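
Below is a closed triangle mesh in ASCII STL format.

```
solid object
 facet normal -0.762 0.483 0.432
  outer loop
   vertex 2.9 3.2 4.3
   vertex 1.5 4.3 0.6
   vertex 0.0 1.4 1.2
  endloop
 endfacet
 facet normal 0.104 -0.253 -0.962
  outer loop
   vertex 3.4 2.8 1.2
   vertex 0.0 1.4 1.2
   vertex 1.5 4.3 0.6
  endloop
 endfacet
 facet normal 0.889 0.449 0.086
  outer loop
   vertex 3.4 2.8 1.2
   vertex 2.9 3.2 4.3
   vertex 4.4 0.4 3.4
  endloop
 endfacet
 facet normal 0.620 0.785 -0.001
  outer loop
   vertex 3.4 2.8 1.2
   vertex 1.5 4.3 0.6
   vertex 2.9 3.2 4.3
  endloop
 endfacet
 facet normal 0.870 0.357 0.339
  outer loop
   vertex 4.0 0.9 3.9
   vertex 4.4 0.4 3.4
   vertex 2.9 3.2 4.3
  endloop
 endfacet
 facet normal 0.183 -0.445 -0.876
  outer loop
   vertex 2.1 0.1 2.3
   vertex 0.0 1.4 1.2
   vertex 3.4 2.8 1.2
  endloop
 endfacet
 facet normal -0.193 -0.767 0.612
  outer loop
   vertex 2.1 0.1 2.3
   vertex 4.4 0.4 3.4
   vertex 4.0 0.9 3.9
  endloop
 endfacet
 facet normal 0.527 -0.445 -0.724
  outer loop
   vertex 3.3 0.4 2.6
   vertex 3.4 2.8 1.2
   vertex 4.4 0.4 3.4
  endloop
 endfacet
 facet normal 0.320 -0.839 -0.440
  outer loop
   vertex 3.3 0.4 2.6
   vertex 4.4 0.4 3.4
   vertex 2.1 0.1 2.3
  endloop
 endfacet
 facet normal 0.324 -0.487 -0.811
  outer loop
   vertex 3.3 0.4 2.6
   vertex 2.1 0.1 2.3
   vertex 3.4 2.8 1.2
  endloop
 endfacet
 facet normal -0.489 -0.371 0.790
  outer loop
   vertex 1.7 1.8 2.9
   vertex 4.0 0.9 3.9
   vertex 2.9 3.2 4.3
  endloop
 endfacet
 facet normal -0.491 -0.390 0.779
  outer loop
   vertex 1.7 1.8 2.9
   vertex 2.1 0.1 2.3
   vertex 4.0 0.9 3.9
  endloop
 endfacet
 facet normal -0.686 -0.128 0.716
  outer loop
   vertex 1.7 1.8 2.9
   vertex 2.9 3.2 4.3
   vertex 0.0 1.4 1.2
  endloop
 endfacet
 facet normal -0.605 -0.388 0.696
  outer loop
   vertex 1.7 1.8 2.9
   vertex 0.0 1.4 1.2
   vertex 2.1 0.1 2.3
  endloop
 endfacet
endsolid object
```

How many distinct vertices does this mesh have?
9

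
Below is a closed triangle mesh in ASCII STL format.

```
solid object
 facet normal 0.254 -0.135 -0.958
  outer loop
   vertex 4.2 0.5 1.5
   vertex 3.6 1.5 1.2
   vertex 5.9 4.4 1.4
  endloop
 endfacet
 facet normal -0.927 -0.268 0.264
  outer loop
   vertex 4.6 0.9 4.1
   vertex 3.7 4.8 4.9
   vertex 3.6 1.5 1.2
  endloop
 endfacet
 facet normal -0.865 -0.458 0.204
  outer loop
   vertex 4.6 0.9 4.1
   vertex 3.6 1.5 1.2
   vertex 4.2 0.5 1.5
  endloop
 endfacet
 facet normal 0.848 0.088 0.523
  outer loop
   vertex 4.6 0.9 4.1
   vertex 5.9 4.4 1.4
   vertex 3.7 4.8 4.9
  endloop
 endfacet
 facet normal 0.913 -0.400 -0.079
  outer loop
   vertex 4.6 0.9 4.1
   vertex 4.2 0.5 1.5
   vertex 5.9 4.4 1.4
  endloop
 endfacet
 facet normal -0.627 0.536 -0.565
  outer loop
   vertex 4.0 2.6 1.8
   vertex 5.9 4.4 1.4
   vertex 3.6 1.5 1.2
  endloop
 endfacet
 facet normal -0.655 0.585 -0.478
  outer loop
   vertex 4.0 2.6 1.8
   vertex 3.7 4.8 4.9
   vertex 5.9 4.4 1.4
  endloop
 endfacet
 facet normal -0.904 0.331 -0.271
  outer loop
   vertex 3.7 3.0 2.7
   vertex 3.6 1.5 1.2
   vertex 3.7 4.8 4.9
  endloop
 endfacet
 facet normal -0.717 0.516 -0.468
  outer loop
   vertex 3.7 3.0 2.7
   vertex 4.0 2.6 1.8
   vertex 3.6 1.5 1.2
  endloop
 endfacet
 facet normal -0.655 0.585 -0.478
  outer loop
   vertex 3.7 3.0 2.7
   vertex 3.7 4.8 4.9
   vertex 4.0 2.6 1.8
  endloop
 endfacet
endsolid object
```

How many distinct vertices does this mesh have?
7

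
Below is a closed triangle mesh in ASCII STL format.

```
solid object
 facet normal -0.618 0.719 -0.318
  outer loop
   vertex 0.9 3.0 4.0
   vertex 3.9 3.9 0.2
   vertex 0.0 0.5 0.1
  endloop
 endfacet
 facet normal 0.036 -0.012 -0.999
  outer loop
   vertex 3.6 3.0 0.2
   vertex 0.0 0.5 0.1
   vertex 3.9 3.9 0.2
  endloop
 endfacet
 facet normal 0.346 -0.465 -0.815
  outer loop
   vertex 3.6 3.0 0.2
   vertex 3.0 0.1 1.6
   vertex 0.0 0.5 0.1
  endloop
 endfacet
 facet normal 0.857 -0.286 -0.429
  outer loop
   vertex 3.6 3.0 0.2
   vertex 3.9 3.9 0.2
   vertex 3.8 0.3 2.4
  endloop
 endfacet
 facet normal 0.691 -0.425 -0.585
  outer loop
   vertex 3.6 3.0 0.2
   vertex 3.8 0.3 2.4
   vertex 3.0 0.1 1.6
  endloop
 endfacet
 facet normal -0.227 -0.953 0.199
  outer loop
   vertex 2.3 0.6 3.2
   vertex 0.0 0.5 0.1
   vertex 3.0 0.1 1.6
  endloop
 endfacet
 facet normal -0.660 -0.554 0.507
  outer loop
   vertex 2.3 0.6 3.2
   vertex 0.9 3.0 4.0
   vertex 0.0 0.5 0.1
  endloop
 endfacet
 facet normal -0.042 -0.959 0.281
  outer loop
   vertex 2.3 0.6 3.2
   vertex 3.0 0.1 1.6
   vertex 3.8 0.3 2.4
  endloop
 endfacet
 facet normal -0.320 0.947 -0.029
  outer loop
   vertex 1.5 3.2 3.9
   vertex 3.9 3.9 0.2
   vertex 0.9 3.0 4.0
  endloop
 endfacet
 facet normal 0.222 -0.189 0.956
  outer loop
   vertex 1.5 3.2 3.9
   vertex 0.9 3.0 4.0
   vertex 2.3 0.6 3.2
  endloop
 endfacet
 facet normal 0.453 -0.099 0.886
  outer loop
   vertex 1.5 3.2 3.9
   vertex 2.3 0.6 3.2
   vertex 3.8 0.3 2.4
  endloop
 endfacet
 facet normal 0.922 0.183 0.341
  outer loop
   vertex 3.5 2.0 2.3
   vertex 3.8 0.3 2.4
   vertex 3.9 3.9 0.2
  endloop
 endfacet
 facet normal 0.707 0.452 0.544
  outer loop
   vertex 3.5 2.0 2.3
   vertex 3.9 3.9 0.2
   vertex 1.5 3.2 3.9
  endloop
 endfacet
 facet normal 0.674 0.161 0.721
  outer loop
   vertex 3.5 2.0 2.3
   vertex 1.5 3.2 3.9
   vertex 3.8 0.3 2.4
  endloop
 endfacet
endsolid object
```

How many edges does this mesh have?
21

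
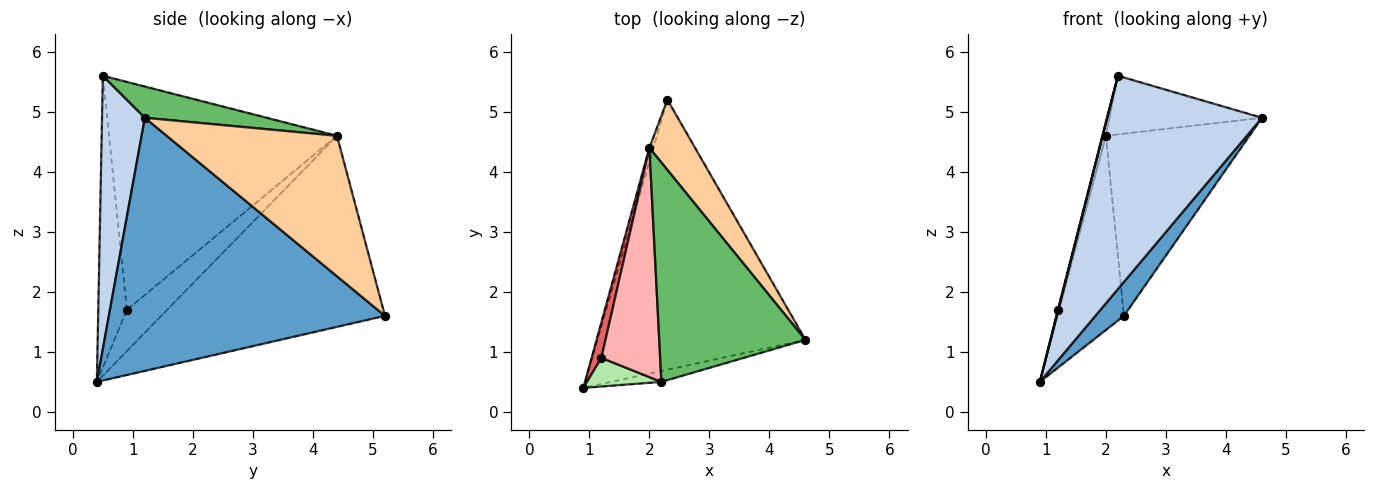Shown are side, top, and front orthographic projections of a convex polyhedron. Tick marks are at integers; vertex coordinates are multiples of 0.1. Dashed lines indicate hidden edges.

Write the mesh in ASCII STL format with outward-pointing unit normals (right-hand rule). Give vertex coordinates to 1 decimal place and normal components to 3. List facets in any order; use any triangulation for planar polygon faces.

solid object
 facet normal 0.770 -0.080 -0.633
  outer loop
   vertex 2.3 5.2 1.6
   vertex 4.6 1.2 4.9
   vertex 0.9 0.4 0.5
  endloop
 endfacet
 facet normal 0.266 -0.963 -0.049
  outer loop
   vertex 2.2 0.5 5.6
   vertex 0.9 0.4 0.5
   vertex 4.6 1.2 4.9
  endloop
 endfacet
 facet normal -0.959 0.284 -0.020
  outer loop
   vertex 2.0 4.4 4.6
   vertex 2.3 5.2 1.6
   vertex 0.9 0.4 0.5
  endloop
 endfacet
 facet normal 0.742 0.626 0.241
  outer loop
   vertex 2.0 4.4 4.6
   vertex 4.6 1.2 4.9
   vertex 2.3 5.2 1.6
  endloop
 endfacet
 facet normal 0.202 0.253 0.946
  outer loop
   vertex 2.0 4.4 4.6
   vertex 2.2 0.5 5.6
   vertex 4.6 1.2 4.9
  endloop
 endfacet
 facet normal -0.969 -0.012 0.247
  outer loop
   vertex 1.2 0.9 1.7
   vertex 0.9 0.4 0.5
   vertex 2.2 0.5 5.6
  endloop
 endfacet
 facet normal -0.973 0.032 0.230
  outer loop
   vertex 1.2 0.9 1.7
   vertex 2.0 4.4 4.6
   vertex 0.9 0.4 0.5
  endloop
 endfacet
 facet normal -0.968 0.014 0.250
  outer loop
   vertex 1.2 0.9 1.7
   vertex 2.2 0.5 5.6
   vertex 2.0 4.4 4.6
  endloop
 endfacet
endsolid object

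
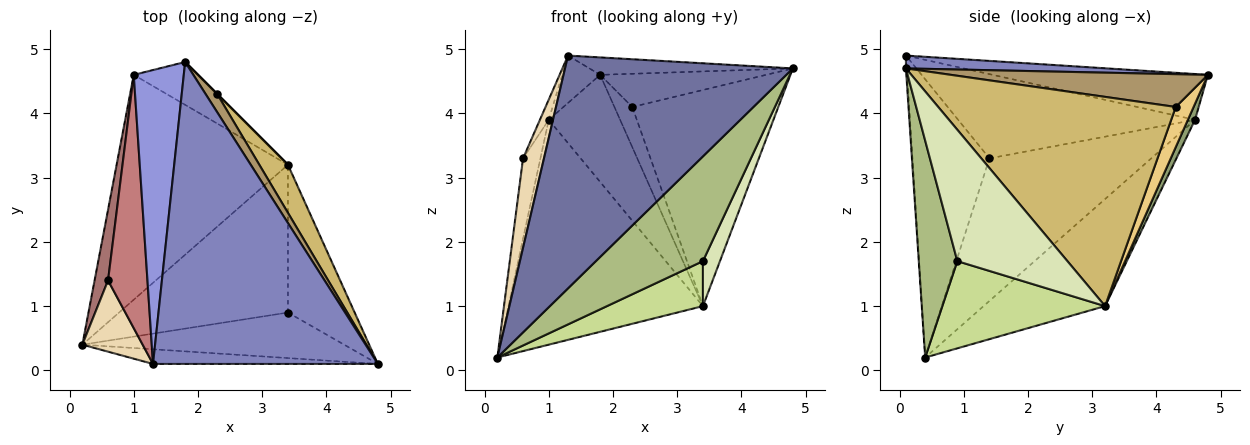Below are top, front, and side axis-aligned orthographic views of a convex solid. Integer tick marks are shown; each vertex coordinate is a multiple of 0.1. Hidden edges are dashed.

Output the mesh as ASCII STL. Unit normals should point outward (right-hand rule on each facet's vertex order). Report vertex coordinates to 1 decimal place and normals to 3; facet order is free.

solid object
 facet normal -0.004 -0.998 -0.063
  outer loop
   vertex 1.3 0.1 4.9
   vertex 0.2 0.4 0.2
   vertex 4.8 0.1 4.7
  endloop
 endfacet
 facet normal 0.057 0.058 0.997
  outer loop
   vertex 1.3 0.1 4.9
   vertex 4.8 0.1 4.7
   vertex 1.8 4.8 4.6
  endloop
 endfacet
 facet normal -0.670 0.118 0.732
  outer loop
   vertex 1.0 4.6 3.9
   vertex 1.3 0.1 4.9
   vertex 1.8 4.8 4.6
  endloop
 endfacet
 facet normal -0.404 0.647 -0.647
  outer loop
   vertex 1.0 4.6 3.9
   vertex 3.4 3.2 1.0
   vertex 0.2 0.4 0.2
  endloop
 endfacet
 facet normal 0.092 0.925 -0.370
  outer loop
   vertex 1.0 4.6 3.9
   vertex 1.8 4.8 4.6
   vertex 3.4 3.2 1.0
  endloop
 endfacet
 facet normal 0.314 -0.871 -0.379
  outer loop
   vertex 3.4 0.9 1.7
   vertex 4.8 0.1 4.7
   vertex 0.2 0.4 0.2
  endloop
 endfacet
 facet normal 0.443 -0.261 -0.858
  outer loop
   vertex 3.4 0.9 1.7
   vertex 0.2 0.4 0.2
   vertex 3.4 3.2 1.0
  endloop
 endfacet
 facet normal 0.883 -0.137 -0.449
  outer loop
   vertex 3.4 0.9 1.7
   vertex 3.4 3.2 1.0
   vertex 4.8 0.1 4.7
  endloop
 endfacet
 facet normal 0.805 0.520 0.285
  outer loop
   vertex 2.3 4.3 4.1
   vertex 1.8 4.8 4.6
   vertex 4.8 0.1 4.7
  endloop
 endfacet
 facet normal 0.846 0.520 0.116
  outer loop
   vertex 2.3 4.3 4.1
   vertex 4.8 0.1 4.7
   vertex 3.4 3.2 1.0
  endloop
 endfacet
 facet normal 0.707 0.707 0.000
  outer loop
   vertex 2.3 4.3 4.1
   vertex 3.4 3.2 1.0
   vertex 1.8 4.8 4.6
  endloop
 endfacet
 facet normal -0.945 -0.257 0.205
  outer loop
   vertex 0.6 1.4 3.3
   vertex 0.2 0.4 0.2
   vertex 1.3 0.1 4.9
  endloop
 endfacet
 facet normal -0.990 0.106 0.093
  outer loop
   vertex 0.6 1.4 3.3
   vertex 1.0 4.6 3.9
   vertex 0.2 0.4 0.2
  endloop
 endfacet
 facet normal -0.905 0.034 0.423
  outer loop
   vertex 0.6 1.4 3.3
   vertex 1.3 0.1 4.9
   vertex 1.0 4.6 3.9
  endloop
 endfacet
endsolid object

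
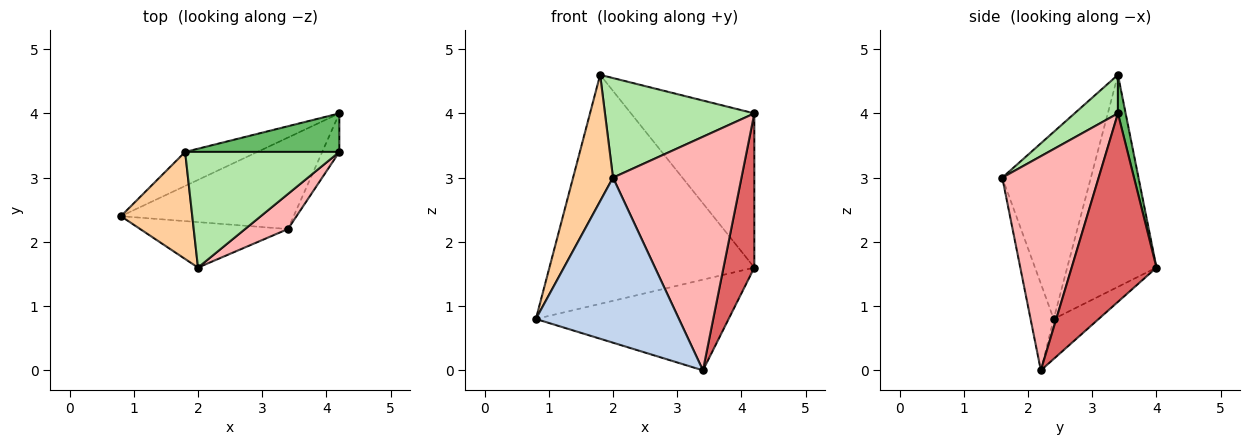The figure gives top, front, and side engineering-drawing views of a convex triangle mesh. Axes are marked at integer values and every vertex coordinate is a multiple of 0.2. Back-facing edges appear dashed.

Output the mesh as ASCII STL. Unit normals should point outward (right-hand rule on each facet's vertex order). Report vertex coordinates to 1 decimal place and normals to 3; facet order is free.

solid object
 facet normal -0.162 0.695 -0.701
  outer loop
   vertex 3.4 2.2 0.0
   vertex 0.8 2.4 0.8
   vertex 4.2 4.0 1.6
  endloop
 endfacet
 facet normal -0.154 -0.953 -0.262
  outer loop
   vertex 2.0 1.6 3.0
   vertex 0.8 2.4 0.8
   vertex 3.4 2.2 0.0
  endloop
 endfacet
 facet normal -0.396 0.908 -0.135
  outer loop
   vertex 1.8 3.4 4.6
   vertex 4.2 4.0 1.6
   vertex 0.8 2.4 0.8
  endloop
 endfacet
 facet normal -0.861 -0.388 0.329
  outer loop
   vertex 1.8 3.4 4.6
   vertex 0.8 2.4 0.8
   vertex 2.0 1.6 3.0
  endloop
 endfacet
 facet normal 0.061 0.968 0.242
  outer loop
   vertex 4.2 3.4 4.0
   vertex 4.2 4.0 1.6
   vertex 1.8 3.4 4.6
  endloop
 endfacet
 facet normal 0.186 -0.641 0.745
  outer loop
   vertex 4.2 3.4 4.0
   vertex 1.8 3.4 4.6
   vertex 2.0 1.6 3.0
  endloop
 endfacet
 facet normal 0.936 -0.341 -0.085
  outer loop
   vertex 4.2 3.4 4.0
   vertex 3.4 2.2 0.0
   vertex 4.2 4.0 1.6
  endloop
 endfacet
 facet normal 0.596 -0.794 0.119
  outer loop
   vertex 4.2 3.4 4.0
   vertex 2.0 1.6 3.0
   vertex 3.4 2.2 0.0
  endloop
 endfacet
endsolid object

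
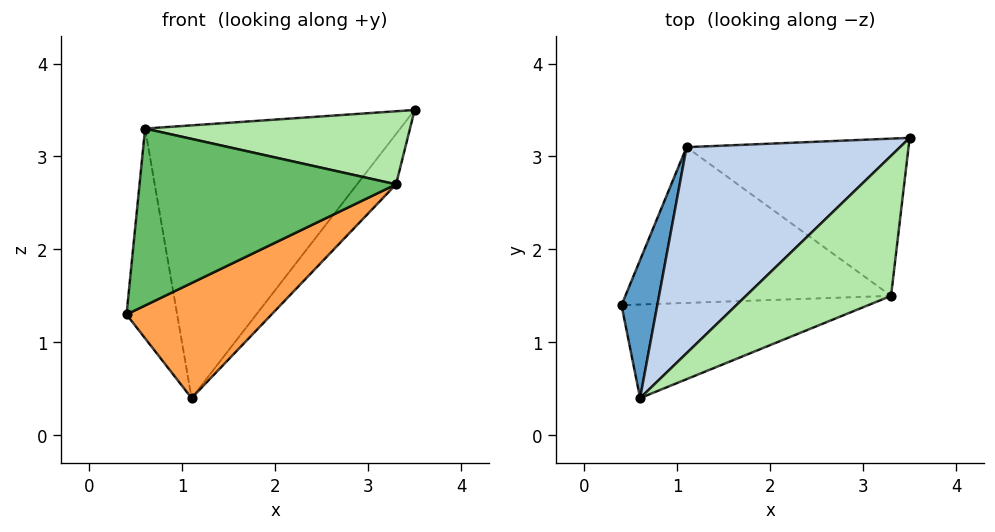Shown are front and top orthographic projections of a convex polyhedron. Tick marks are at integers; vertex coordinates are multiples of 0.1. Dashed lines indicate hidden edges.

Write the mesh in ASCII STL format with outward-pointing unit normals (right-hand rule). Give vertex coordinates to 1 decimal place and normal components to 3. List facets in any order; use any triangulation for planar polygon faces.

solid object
 facet normal -0.797 0.504 0.332
  outer loop
   vertex 0.6 0.4 3.3
   vertex 1.1 3.1 0.4
   vertex 0.4 1.4 1.3
  endloop
 endfacet
 facet normal -0.630 0.619 0.468
  outer loop
   vertex 0.6 0.4 3.3
   vertex 3.5 3.2 3.5
   vertex 1.1 3.1 0.4
  endloop
 endfacet
 facet normal 0.378 -0.550 -0.745
  outer loop
   vertex 3.3 1.5 2.7
   vertex 0.4 1.4 1.3
   vertex 1.1 3.1 0.4
  endloop
 endfacet
 facet normal 0.773 0.194 -0.604
  outer loop
   vertex 3.3 1.5 2.7
   vertex 1.1 3.1 0.4
   vertex 3.5 3.2 3.5
  endloop
 endfacet
 facet normal 0.248 -0.856 -0.453
  outer loop
   vertex 3.3 1.5 2.7
   vertex 0.6 0.4 3.3
   vertex 0.4 1.4 1.3
  endloop
 endfacet
 facet normal 0.360 -0.432 0.827
  outer loop
   vertex 3.3 1.5 2.7
   vertex 3.5 3.2 3.5
   vertex 0.6 0.4 3.3
  endloop
 endfacet
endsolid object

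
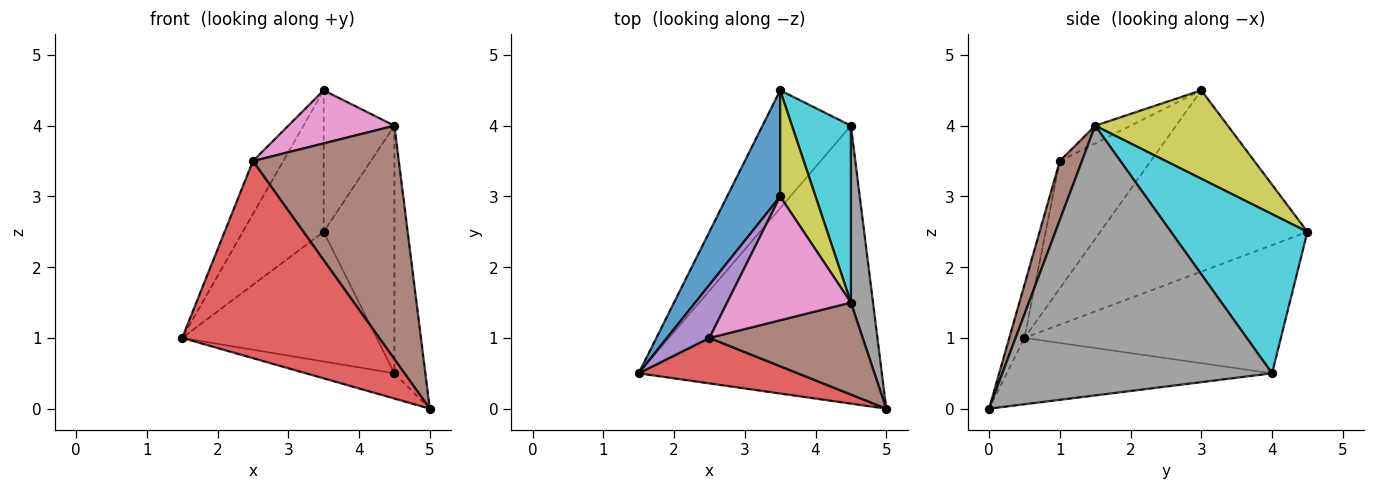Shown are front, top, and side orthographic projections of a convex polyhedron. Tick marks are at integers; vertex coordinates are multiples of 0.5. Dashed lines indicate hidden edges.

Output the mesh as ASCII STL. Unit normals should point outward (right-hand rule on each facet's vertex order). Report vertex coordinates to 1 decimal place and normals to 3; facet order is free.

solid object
 facet normal -0.899 0.351 0.263
  outer loop
   vertex 3.5 3.0 4.5
   vertex 3.5 4.5 2.5
   vertex 1.5 0.5 1.0
  endloop
 endfacet
 facet normal -0.262 0.087 -0.961
  outer loop
   vertex 4.5 4.0 0.5
   vertex 5.0 0.0 0.0
   vertex 1.5 0.5 1.0
  endloop
 endfacet
 facet normal -0.698 0.530 -0.482
  outer loop
   vertex 4.5 4.0 0.5
   vertex 1.5 0.5 1.0
   vertex 3.5 4.5 2.5
  endloop
 endfacet
 facet normal -0.075 -0.972 0.224
  outer loop
   vertex 2.5 1.0 3.5
   vertex 1.5 0.5 1.0
   vertex 5.0 0.0 0.0
  endloop
 endfacet
 facet normal -0.905 0.302 0.302
  outer loop
   vertex 2.5 1.0 3.5
   vertex 3.5 3.0 4.5
   vertex 1.5 0.5 1.0
  endloop
 endfacet
 facet normal 0.140 -0.921 0.363
  outer loop
   vertex 4.5 1.5 4.0
   vertex 2.5 1.0 3.5
   vertex 5.0 0.0 0.0
  endloop
 endfacet
 facet normal -0.130 -0.391 0.911
  outer loop
   vertex 4.5 1.5 4.0
   vertex 3.5 3.0 4.5
   vertex 2.5 1.0 3.5
  endloop
 endfacet
 facet normal 0.990 0.114 0.081
  outer loop
   vertex 4.5 1.5 4.0
   vertex 5.0 0.0 0.0
   vertex 4.5 4.0 0.5
  endloop
 endfacet
 facet normal 0.832 0.444 0.333
  outer loop
   vertex 4.5 1.5 4.0
   vertex 3.5 4.5 2.5
   vertex 3.5 3.0 4.5
  endloop
 endfacet
 facet normal 0.843 0.437 0.312
  outer loop
   vertex 4.5 1.5 4.0
   vertex 4.5 4.0 0.5
   vertex 3.5 4.5 2.5
  endloop
 endfacet
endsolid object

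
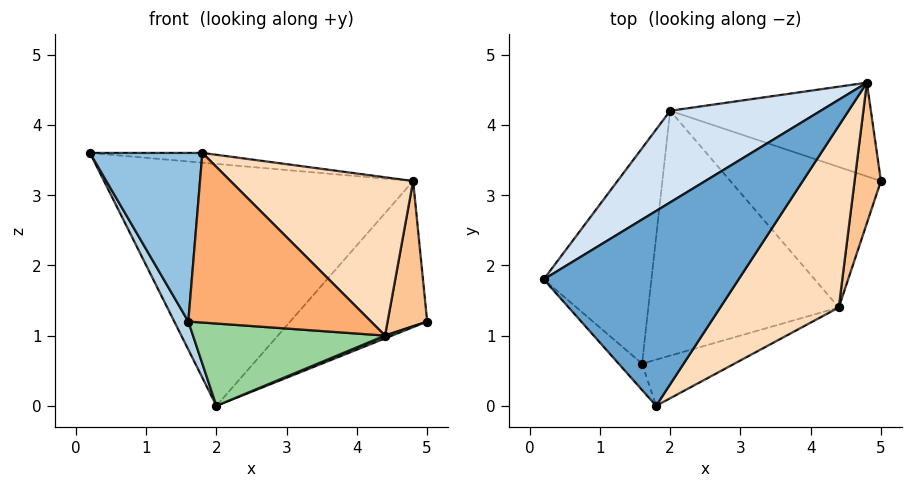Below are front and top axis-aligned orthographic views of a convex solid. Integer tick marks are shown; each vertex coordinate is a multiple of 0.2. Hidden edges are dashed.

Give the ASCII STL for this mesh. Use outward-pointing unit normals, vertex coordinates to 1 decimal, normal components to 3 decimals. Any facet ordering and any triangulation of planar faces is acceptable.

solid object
 facet normal 0.056 0.050 0.997
  outer loop
   vertex 4.8 4.6 3.2
   vertex 0.2 1.8 3.6
   vertex 1.8 0.0 3.6
  endloop
 endfacet
 facet normal -0.743 -0.661 -0.103
  outer loop
   vertex 1.6 0.6 1.2
   vertex 1.8 0.0 3.6
   vertex 0.2 1.8 3.6
  endloop
 endfacet
 facet normal -0.875 -0.063 -0.479
  outer loop
   vertex 2.0 4.2 0.0
   vertex 1.6 0.6 1.2
   vertex 0.2 1.8 3.6
  endloop
 endfacet
 facet normal -0.474 0.823 0.312
  outer loop
   vertex 2.0 4.2 0.0
   vertex 0.2 1.8 3.6
   vertex 4.8 4.6 3.2
  endloop
 endfacet
 facet normal 0.445 0.754 -0.483
  outer loop
   vertex 2.0 4.2 0.0
   vertex 4.8 4.6 3.2
   vertex 5.0 3.2 1.2
  endloop
 endfacet
 facet normal 0.249 -0.935 -0.254
  outer loop
   vertex 4.4 1.4 1.0
   vertex 1.8 0.0 3.6
   vertex 1.6 0.6 1.2
  endloop
 endfacet
 facet normal 0.887 -0.331 0.321
  outer loop
   vertex 4.4 1.4 1.0
   vertex 5.0 3.2 1.2
   vertex 4.8 4.6 3.2
  endloop
 endfacet
 facet normal 0.742 -0.440 0.505
  outer loop
   vertex 4.4 1.4 1.0
   vertex 4.8 4.6 3.2
   vertex 1.8 0.0 3.6
  endloop
 endfacet
 facet normal 0.366 -0.019 -0.930
  outer loop
   vertex 4.4 1.4 1.0
   vertex 2.0 4.2 0.0
   vertex 5.0 3.2 1.2
  endloop
 endfacet
 facet normal 0.023 -0.318 -0.948
  outer loop
   vertex 4.4 1.4 1.0
   vertex 1.6 0.6 1.2
   vertex 2.0 4.2 0.0
  endloop
 endfacet
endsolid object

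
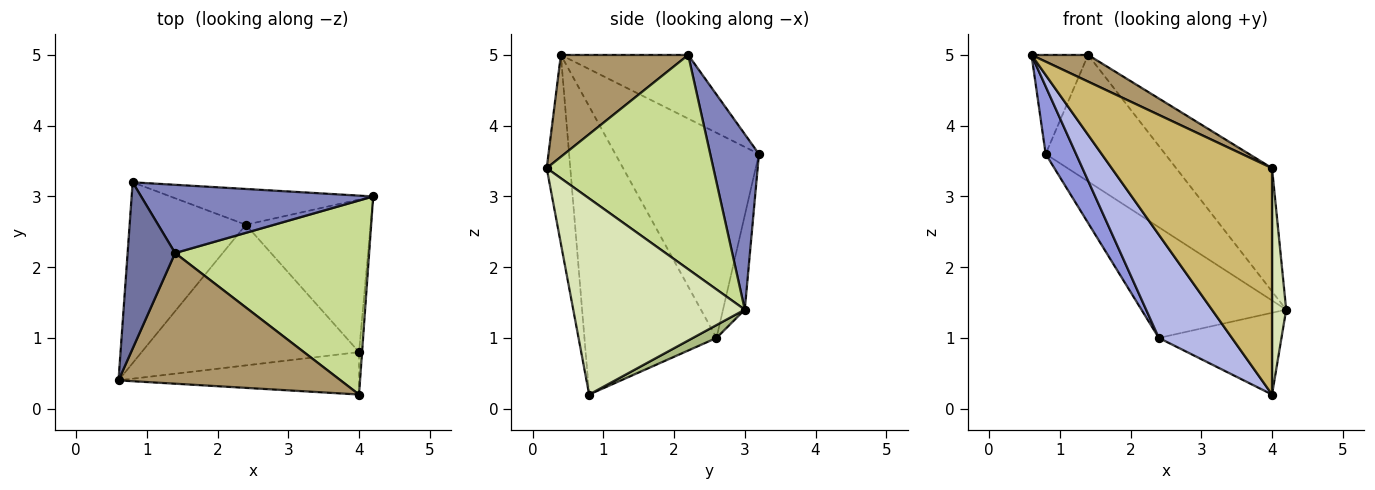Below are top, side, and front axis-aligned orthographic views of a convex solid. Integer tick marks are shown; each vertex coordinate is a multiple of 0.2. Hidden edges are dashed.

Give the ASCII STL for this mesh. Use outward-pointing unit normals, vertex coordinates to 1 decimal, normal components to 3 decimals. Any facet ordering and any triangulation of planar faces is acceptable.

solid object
 facet normal -0.755 0.336 0.563
  outer loop
   vertex 1.4 2.2 5.0
   vertex 0.8 3.2 3.6
   vertex 0.6 0.4 5.0
  endloop
 endfacet
 facet normal 0.338 0.828 0.447
  outer loop
   vertex 1.4 2.2 5.0
   vertex 4.2 3.0 1.4
   vertex 0.8 3.2 3.6
  endloop
 endfacet
 facet normal -0.856 -0.181 -0.485
  outer loop
   vertex 2.4 2.6 1.0
   vertex 0.6 0.4 5.0
   vertex 0.8 3.2 3.6
  endloop
 endfacet
 facet normal -0.730 -0.404 -0.551
  outer loop
   vertex 2.4 2.6 1.0
   vertex 4.0 0.8 0.2
   vertex 0.6 0.4 5.0
  endloop
 endfacet
 facet normal -0.142 0.942 -0.305
  outer loop
   vertex 2.4 2.6 1.0
   vertex 0.8 3.2 3.6
   vertex 4.2 3.0 1.4
  endloop
 endfacet
 facet normal 0.090 0.471 -0.878
  outer loop
   vertex 2.4 2.6 1.0
   vertex 4.2 3.0 1.4
   vertex 4.0 0.8 0.2
  endloop
 endfacet
 facet normal 0.682 0.392 0.617
  outer loop
   vertex 4.0 0.2 3.4
   vertex 4.2 3.0 1.4
   vertex 1.4 2.2 5.0
  endloop
 endfacet
 facet normal 0.996 -0.082 -0.015
  outer loop
   vertex 4.0 0.2 3.4
   vertex 4.0 0.8 0.2
   vertex 4.2 3.0 1.4
  endloop
 endfacet
 facet normal 0.410 -0.182 0.894
  outer loop
   vertex 4.0 0.2 3.4
   vertex 1.4 2.2 5.0
   vertex 0.6 0.4 5.0
  endloop
 endfacet
 facet normal -0.143 -0.973 -0.182
  outer loop
   vertex 4.0 0.2 3.4
   vertex 0.6 0.4 5.0
   vertex 4.0 0.8 0.2
  endloop
 endfacet
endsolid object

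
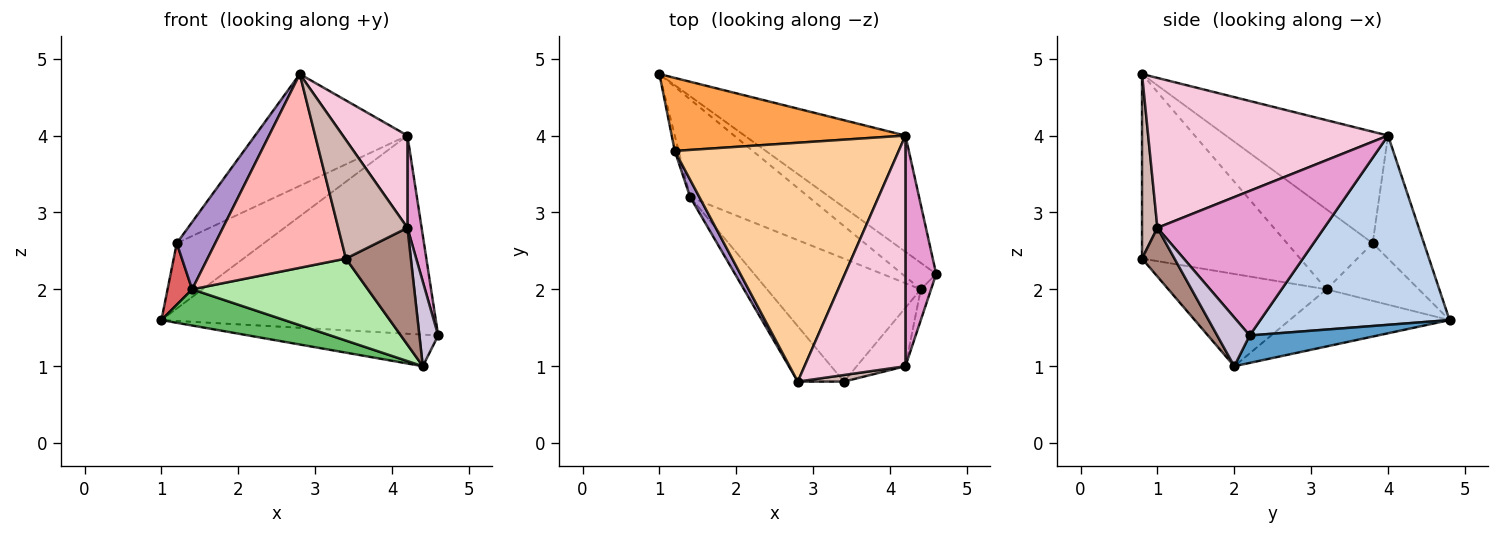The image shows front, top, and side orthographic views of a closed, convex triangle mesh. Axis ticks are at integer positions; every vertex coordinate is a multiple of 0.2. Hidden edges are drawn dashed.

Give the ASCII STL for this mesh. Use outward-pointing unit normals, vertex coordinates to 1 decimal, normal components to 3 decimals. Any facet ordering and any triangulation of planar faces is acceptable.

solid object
 facet normal 0.460 0.681 -0.570
  outer loop
   vertex 4.4 2.0 1.0
   vertex 1.0 4.8 1.6
   vertex 4.6 2.2 1.4
  endloop
 endfacet
 facet normal 0.511 0.741 -0.435
  outer loop
   vertex 4.2 4.0 4.0
   vertex 4.6 2.2 1.4
   vertex 1.0 4.8 1.6
  endloop
 endfacet
 facet normal -0.365 0.621 0.694
  outer loop
   vertex 1.2 3.8 2.6
   vertex 4.2 4.0 4.0
   vertex 1.0 4.8 1.6
  endloop
 endfacet
 facet normal -0.411 0.386 0.826
  outer loop
   vertex 1.2 3.8 2.6
   vertex 2.8 0.8 4.8
   vertex 4.2 4.0 4.0
  endloop
 endfacet
 facet normal -0.412 -0.317 -0.855
  outer loop
   vertex 1.4 3.2 2.0
   vertex 1.0 4.8 1.6
   vertex 4.4 2.0 1.0
  endloop
 endfacet
 facet normal -0.447 -0.496 -0.744
  outer loop
   vertex 1.4 3.2 2.0
   vertex 4.4 2.0 1.0
   vertex 3.4 0.8 2.4
  endloop
 endfacet
 facet normal -0.964 -0.257 -0.064
  outer loop
   vertex 1.4 3.2 2.0
   vertex 1.2 3.8 2.6
   vertex 1.0 4.8 1.6
  endloop
 endfacet
 facet normal -0.740 -0.647 -0.185
  outer loop
   vertex 1.4 3.2 2.0
   vertex 3.4 0.8 2.4
   vertex 2.8 0.8 4.8
  endloop
 endfacet
 facet normal -0.907 -0.407 0.105
  outer loop
   vertex 1.4 3.2 2.0
   vertex 2.8 0.8 4.8
   vertex 1.2 3.8 2.6
  endloop
 endfacet
 facet normal 0.851 -0.493 -0.179
  outer loop
   vertex 4.2 1.0 2.8
   vertex 4.4 2.0 1.0
   vertex 4.6 2.2 1.4
  endloop
 endfacet
 facet normal 0.408 -0.816 -0.408
  outer loop
   vertex 4.2 1.0 2.8
   vertex 3.4 0.8 2.4
   vertex 4.4 2.0 1.0
  endloop
 endfacet
 facet normal 0.217 -0.975 0.054
  outer loop
   vertex 4.2 1.0 2.8
   vertex 2.8 0.8 4.8
   vertex 3.4 0.8 2.4
  endloop
 endfacet
 facet normal 0.975 -0.083 0.207
  outer loop
   vertex 4.2 1.0 2.8
   vertex 4.6 2.2 1.4
   vertex 4.2 4.0 4.0
  endloop
 endfacet
 facet normal 0.810 -0.218 0.545
  outer loop
   vertex 4.2 1.0 2.8
   vertex 4.2 4.0 4.0
   vertex 2.8 0.8 4.8
  endloop
 endfacet
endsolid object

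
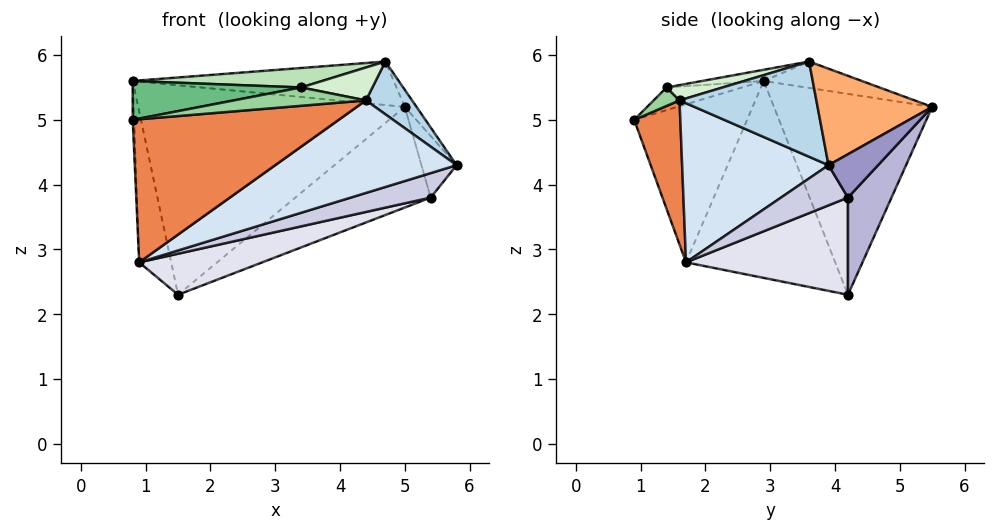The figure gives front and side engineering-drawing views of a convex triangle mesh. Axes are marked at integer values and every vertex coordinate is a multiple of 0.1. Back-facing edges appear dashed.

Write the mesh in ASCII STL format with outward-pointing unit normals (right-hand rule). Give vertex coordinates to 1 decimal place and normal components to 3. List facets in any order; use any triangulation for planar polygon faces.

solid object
 facet normal -0.999 0.012 -0.041
  outer loop
   vertex 0.9 1.7 2.8
   vertex 0.8 0.9 5.0
   vertex 0.8 2.9 5.6
  endloop
 endfacet
 facet normal -0.970 0.208 -0.124
  outer loop
   vertex 0.9 1.7 2.8
   vertex 0.8 2.9 5.6
   vertex 1.5 4.2 2.3
  endloop
 endfacet
 facet normal 0.816 -0.275 0.509
  outer loop
   vertex 4.4 1.6 5.3
   vertex 5.8 3.9 4.3
   vertex 4.7 3.6 5.9
  endloop
 endfacet
 facet normal 0.464 -0.575 -0.673
  outer loop
   vertex 4.4 1.6 5.3
   vertex 0.9 1.7 2.8
   vertex 5.8 3.9 4.3
  endloop
 endfacet
 facet normal 0.207 -0.923 -0.326
  outer loop
   vertex 4.4 1.6 5.3
   vertex 0.8 0.9 5.0
   vertex 0.9 1.7 2.8
  endloop
 endfacet
 facet normal 0.814 0.083 0.575
  outer loop
   vertex 5.0 5.5 5.2
   vertex 4.7 3.6 5.9
   vertex 5.8 3.9 4.3
  endloop
 endfacet
 facet normal -0.497 0.838 0.225
  outer loop
   vertex 5.0 5.5 5.2
   vertex 1.5 4.2 2.3
   vertex 0.8 2.9 5.6
  endloop
 endfacet
 facet normal -0.136 0.361 0.923
  outer loop
   vertex 5.0 5.5 5.2
   vertex 0.8 2.9 5.6
   vertex 4.7 3.6 5.9
  endloop
 endfacet
 facet normal -0.128 -0.285 0.950
  outer loop
   vertex 3.4 1.4 5.5
   vertex 0.8 2.9 5.6
   vertex 0.8 0.9 5.0
  endloop
 endfacet
 facet normal 0.192 -0.981 -0.019
  outer loop
   vertex 3.4 1.4 5.5
   vertex 0.8 0.9 5.0
   vertex 4.4 1.6 5.3
  endloop
 endfacet
 facet normal -0.049 -0.151 0.987
  outer loop
   vertex 3.4 1.4 5.5
   vertex 4.7 3.6 5.9
   vertex 0.8 2.9 5.6
  endloop
 endfacet
 facet normal 0.246 -0.312 0.918
  outer loop
   vertex 3.4 1.4 5.5
   vertex 4.4 1.6 5.3
   vertex 4.7 3.6 5.9
  endloop
 endfacet
 facet normal 0.780 0.554 -0.292
  outer loop
   vertex 5.4 4.2 3.8
   vertex 5.0 5.5 5.2
   vertex 5.8 3.9 4.3
  endloop
 endfacet
 facet normal 0.240 0.745 -0.623
  outer loop
   vertex 5.4 4.2 3.8
   vertex 1.5 4.2 2.3
   vertex 5.0 5.5 5.2
  endloop
 endfacet
 facet normal 0.460 -0.549 -0.698
  outer loop
   vertex 5.4 4.2 3.8
   vertex 5.8 3.9 4.3
   vertex 0.9 1.7 2.8
  endloop
 endfacet
 facet normal 0.346 -0.263 -0.900
  outer loop
   vertex 5.4 4.2 3.8
   vertex 0.9 1.7 2.8
   vertex 1.5 4.2 2.3
  endloop
 endfacet
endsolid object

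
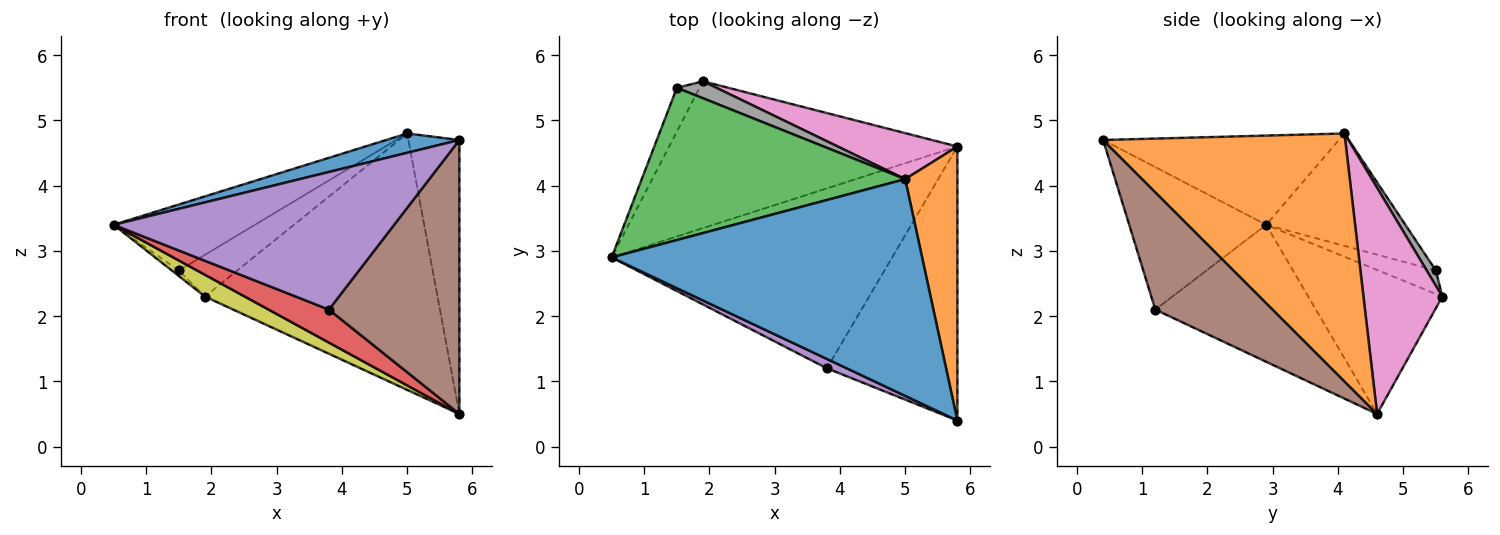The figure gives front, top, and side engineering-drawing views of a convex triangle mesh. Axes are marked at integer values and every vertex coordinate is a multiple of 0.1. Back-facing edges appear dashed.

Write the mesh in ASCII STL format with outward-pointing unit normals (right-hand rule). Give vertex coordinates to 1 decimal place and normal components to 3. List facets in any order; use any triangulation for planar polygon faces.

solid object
 facet normal -0.275 -0.085 0.958
  outer loop
   vertex 5.0 4.1 4.8
   vertex 0.5 2.9 3.4
   vertex 5.8 0.4 4.7
  endloop
 endfacet
 facet normal 0.958 0.202 0.202
  outer loop
   vertex 5.0 4.1 4.8
   vertex 5.8 0.4 4.7
   vertex 5.8 4.6 0.5
  endloop
 endfacet
 facet normal -0.365 0.370 0.854
  outer loop
   vertex 1.5 5.5 2.7
   vertex 0.5 2.9 3.4
   vertex 5.0 4.1 4.8
  endloop
 endfacet
 facet normal -0.433 -0.163 -0.887
  outer loop
   vertex 3.8 1.2 2.1
   vertex 0.5 2.9 3.4
   vertex 5.8 4.6 0.5
  endloop
 endfacet
 facet normal -0.438 -0.897 0.061
  outer loop
   vertex 3.8 1.2 2.1
   vertex 5.8 0.4 4.7
   vertex 0.5 2.9 3.4
  endloop
 endfacet
 facet normal 0.537 -0.597 -0.597
  outer loop
   vertex 3.8 1.2 2.1
   vertex 5.8 4.6 0.5
   vertex 5.8 0.4 4.7
  endloop
 endfacet
 facet normal 0.317 0.934 0.167
  outer loop
   vertex 1.9 5.6 2.3
   vertex 5.0 4.1 4.8
   vertex 5.8 4.6 0.5
  endloop
 endfacet
 facet normal 0.143 0.917 0.372
  outer loop
   vertex 1.9 5.6 2.3
   vertex 1.5 5.5 2.7
   vertex 5.0 4.1 4.8
  endloop
 endfacet
 facet normal -0.443 -0.132 -0.887
  outer loop
   vertex 1.9 5.6 2.3
   vertex 5.8 4.6 0.5
   vertex 0.5 2.9 3.4
  endloop
 endfacet
 facet normal -0.715 0.088 -0.693
  outer loop
   vertex 1.9 5.6 2.3
   vertex 0.5 2.9 3.4
   vertex 1.5 5.5 2.7
  endloop
 endfacet
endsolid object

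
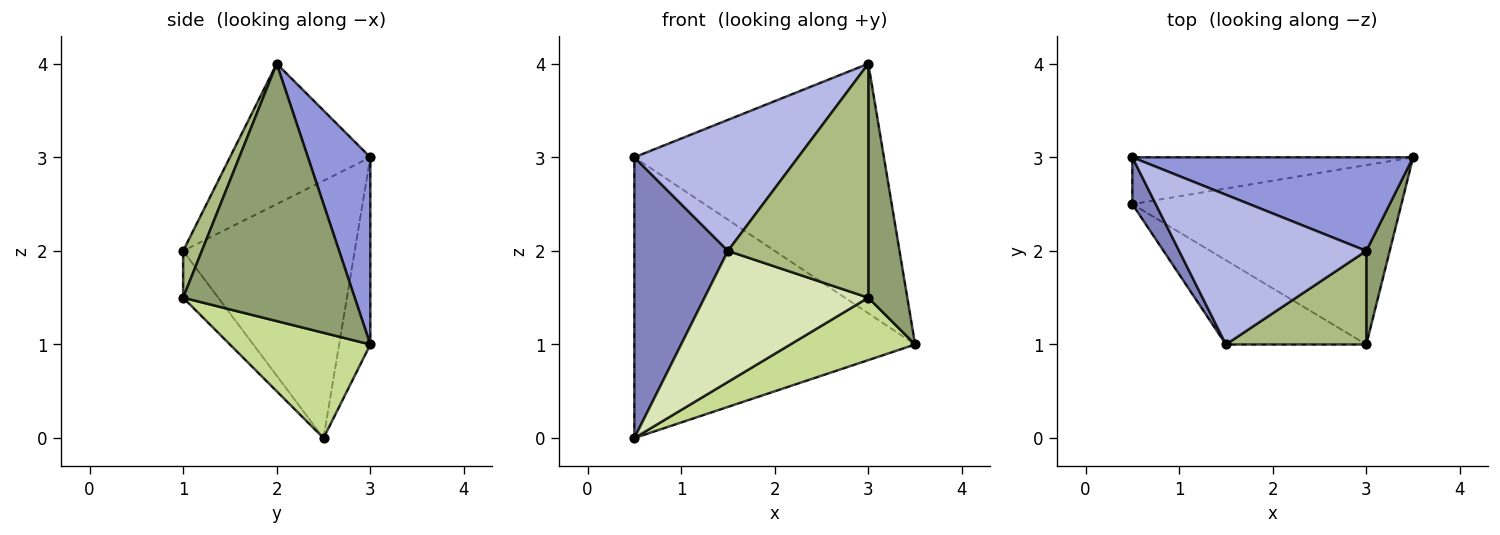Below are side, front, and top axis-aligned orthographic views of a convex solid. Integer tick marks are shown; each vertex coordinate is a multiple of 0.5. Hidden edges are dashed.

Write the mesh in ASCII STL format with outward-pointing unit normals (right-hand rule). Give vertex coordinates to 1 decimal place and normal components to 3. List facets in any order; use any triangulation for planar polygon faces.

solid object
 facet normal -0.109 0.981 -0.163
  outer loop
   vertex 0.5 2.5 0.0
   vertex 0.5 3.0 3.0
   vertex 3.5 3.0 1.0
  endloop
 endfacet
 facet normal -0.875 -0.477 0.080
  outer loop
   vertex 0.5 2.5 0.0
   vertex 1.5 1.0 2.0
   vertex 0.5 3.0 3.0
  endloop
 endfacet
 facet normal 0.228 0.912 0.342
  outer loop
   vertex 3.0 2.0 4.0
   vertex 3.5 3.0 1.0
   vertex 0.5 3.0 3.0
  endloop
 endfacet
 facet normal -0.492 -0.573 0.655
  outer loop
   vertex 3.0 2.0 4.0
   vertex 0.5 3.0 3.0
   vertex 1.5 1.0 2.0
  endloop
 endfacet
 facet normal 0.971 -0.221 0.088
  outer loop
   vertex 3.0 1.0 1.5
   vertex 3.5 3.0 1.0
   vertex 3.0 2.0 4.0
  endloop
 endfacet
 facet normal 0.123 -0.921 0.369
  outer loop
   vertex 3.0 1.0 1.5
   vertex 3.0 2.0 4.0
   vertex 1.5 1.0 2.0
  endloop
 endfacet
 facet normal 0.347 -0.308 -0.886
  outer loop
   vertex 3.0 1.0 1.5
   vertex 0.5 2.5 0.0
   vertex 3.5 3.0 1.0
  endloop
 endfacet
 facet normal -0.177 -0.828 -0.532
  outer loop
   vertex 3.0 1.0 1.5
   vertex 1.5 1.0 2.0
   vertex 0.5 2.5 0.0
  endloop
 endfacet
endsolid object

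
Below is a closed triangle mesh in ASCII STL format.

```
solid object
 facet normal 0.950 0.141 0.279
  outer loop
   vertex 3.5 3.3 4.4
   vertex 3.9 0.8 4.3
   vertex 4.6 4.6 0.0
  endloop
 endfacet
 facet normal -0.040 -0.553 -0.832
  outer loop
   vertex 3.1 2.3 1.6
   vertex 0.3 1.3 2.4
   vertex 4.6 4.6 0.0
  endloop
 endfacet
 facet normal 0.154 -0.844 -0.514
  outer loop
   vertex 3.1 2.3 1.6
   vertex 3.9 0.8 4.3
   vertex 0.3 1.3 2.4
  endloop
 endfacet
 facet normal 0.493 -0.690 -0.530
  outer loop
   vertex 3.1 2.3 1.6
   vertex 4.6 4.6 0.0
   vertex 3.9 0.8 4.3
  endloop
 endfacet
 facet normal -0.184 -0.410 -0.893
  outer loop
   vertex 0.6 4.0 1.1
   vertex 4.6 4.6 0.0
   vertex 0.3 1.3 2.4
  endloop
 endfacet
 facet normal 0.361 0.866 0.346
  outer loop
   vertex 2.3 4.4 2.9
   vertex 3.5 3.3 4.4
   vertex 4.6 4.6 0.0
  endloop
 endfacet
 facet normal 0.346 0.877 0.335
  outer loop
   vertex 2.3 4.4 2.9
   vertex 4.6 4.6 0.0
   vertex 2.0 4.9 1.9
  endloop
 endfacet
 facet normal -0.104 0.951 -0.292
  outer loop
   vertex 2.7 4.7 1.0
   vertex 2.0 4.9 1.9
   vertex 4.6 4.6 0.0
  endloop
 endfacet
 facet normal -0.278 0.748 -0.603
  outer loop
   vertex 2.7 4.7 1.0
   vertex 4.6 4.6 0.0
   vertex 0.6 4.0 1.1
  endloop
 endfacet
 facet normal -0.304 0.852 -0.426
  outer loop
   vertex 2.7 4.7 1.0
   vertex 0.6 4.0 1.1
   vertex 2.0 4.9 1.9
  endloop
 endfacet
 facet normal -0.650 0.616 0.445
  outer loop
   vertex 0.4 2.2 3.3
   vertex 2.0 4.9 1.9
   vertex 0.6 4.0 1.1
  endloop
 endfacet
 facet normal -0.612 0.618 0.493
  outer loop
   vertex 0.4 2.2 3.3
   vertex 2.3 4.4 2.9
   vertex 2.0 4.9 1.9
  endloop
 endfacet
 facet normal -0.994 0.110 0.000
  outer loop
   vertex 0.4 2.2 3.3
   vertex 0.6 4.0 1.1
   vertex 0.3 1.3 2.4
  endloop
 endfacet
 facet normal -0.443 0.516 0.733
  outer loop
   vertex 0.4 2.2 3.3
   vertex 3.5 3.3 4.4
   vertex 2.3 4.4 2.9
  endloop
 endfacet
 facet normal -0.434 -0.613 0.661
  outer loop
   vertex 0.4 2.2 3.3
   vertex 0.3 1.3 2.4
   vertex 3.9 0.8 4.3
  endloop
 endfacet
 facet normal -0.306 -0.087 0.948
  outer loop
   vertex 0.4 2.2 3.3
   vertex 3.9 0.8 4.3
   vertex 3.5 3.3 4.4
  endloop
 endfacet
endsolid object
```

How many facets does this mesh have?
16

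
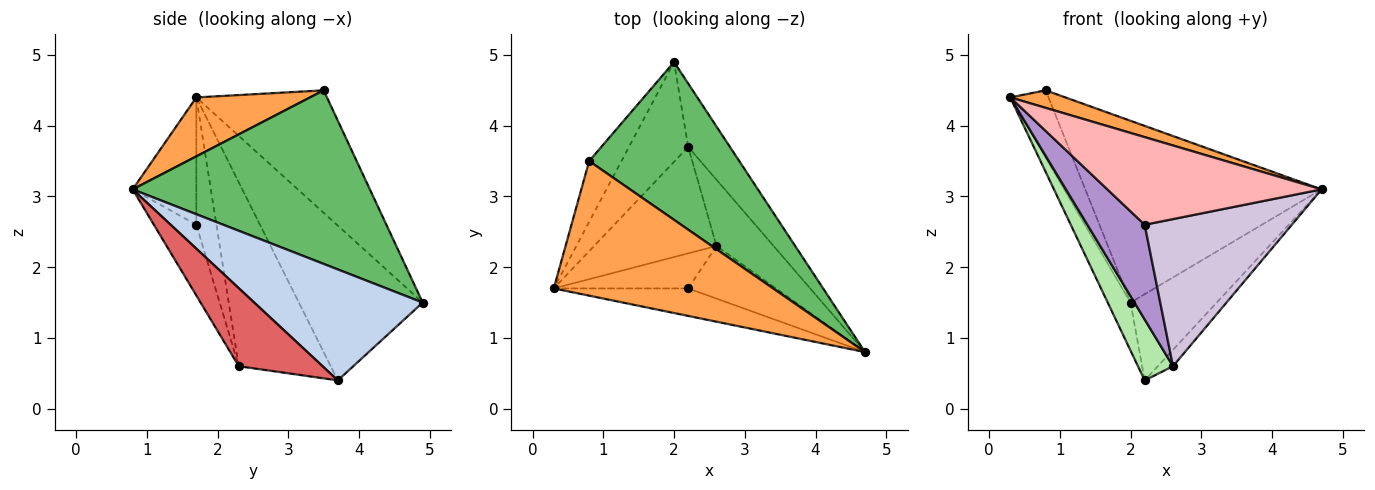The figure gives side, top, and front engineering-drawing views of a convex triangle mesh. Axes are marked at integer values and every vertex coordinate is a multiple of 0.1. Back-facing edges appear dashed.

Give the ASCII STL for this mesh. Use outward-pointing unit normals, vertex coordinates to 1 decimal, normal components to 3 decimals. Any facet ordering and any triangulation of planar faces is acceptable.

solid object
 facet normal -0.920 0.170 -0.352
  outer loop
   vertex 2.2 3.7 0.4
   vertex 0.3 1.7 4.4
   vertex 2.0 4.9 1.5
  endloop
 endfacet
 facet normal 0.844 0.432 -0.318
  outer loop
   vertex 2.2 3.7 0.4
   vertex 2.0 4.9 1.5
   vertex 4.7 0.8 3.1
  endloop
 endfacet
 facet normal 0.258 -0.125 0.958
  outer loop
   vertex 0.8 3.5 4.5
   vertex 0.3 1.7 4.4
   vertex 4.7 0.8 3.1
  endloop
 endfacet
 facet normal -0.930 0.272 -0.245
  outer loop
   vertex 0.8 3.5 4.5
   vertex 2.0 4.9 1.5
   vertex 0.3 1.7 4.4
  endloop
 endfacet
 facet normal 0.604 0.602 0.522
  outer loop
   vertex 0.8 3.5 4.5
   vertex 4.7 0.8 3.1
   vertex 2.0 4.9 1.5
  endloop
 endfacet
 facet normal -0.794 -0.302 -0.528
  outer loop
   vertex 2.6 2.3 0.6
   vertex 0.3 1.7 4.4
   vertex 2.2 3.7 0.4
  endloop
 endfacet
 facet normal 0.799 0.145 -0.584
  outer loop
   vertex 2.6 2.3 0.6
   vertex 2.2 3.7 0.4
   vertex 4.7 0.8 3.1
  endloop
 endfacet
 facet normal -0.273 -0.918 -0.288
  outer loop
   vertex 2.2 1.7 2.6
   vertex 4.7 0.8 3.1
   vertex 0.3 1.7 4.4
  endloop
 endfacet
 facet normal -0.312 -0.891 -0.330
  outer loop
   vertex 2.2 1.7 2.6
   vertex 0.3 1.7 4.4
   vertex 2.6 2.3 0.6
  endloop
 endfacet
 facet normal -0.262 -0.909 -0.325
  outer loop
   vertex 2.2 1.7 2.6
   vertex 2.6 2.3 0.6
   vertex 4.7 0.8 3.1
  endloop
 endfacet
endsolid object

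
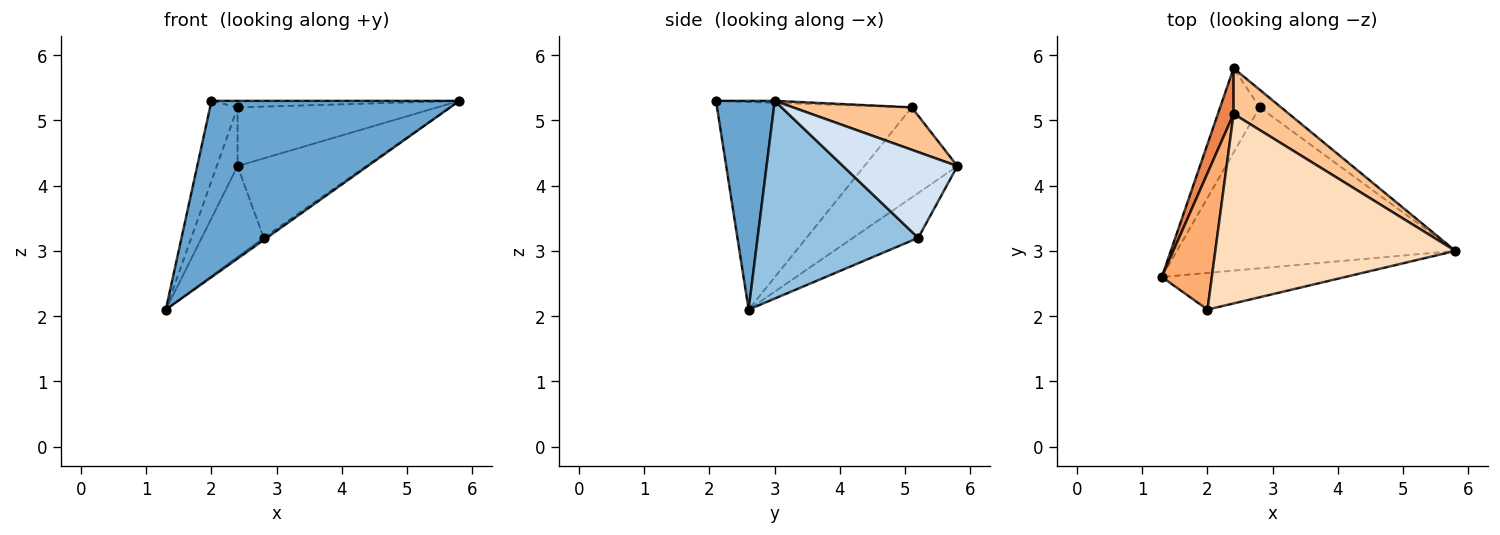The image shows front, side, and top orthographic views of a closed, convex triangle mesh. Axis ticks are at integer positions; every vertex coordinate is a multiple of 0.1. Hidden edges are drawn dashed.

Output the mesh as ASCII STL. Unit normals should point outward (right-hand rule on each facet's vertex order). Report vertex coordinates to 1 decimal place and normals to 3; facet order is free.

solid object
 facet normal 0.226 -0.954 -0.198
  outer loop
   vertex 2.0 2.1 5.3
   vertex 1.3 2.6 2.1
   vertex 5.8 3.0 5.3
  endloop
 endfacet
 facet normal 0.579 0.011 -0.815
  outer loop
   vertex 2.8 5.2 3.2
   vertex 5.8 3.0 5.3
   vertex 1.3 2.6 2.1
  endloop
 endfacet
 facet normal -0.611 0.580 -0.539
  outer loop
   vertex 2.8 5.2 3.2
   vertex 1.3 2.6 2.1
   vertex 2.4 5.8 4.3
  endloop
 endfacet
 facet normal 0.655 0.737 -0.164
  outer loop
   vertex 2.8 5.2 3.2
   vertex 2.4 5.8 4.3
   vertex 5.8 3.0 5.3
  endloop
 endfacet
 facet normal -0.962 0.215 0.168
  outer loop
   vertex 2.4 5.1 5.2
   vertex 2.4 5.8 4.3
   vertex 1.3 2.6 2.1
  endloop
 endfacet
 facet normal -0.963 0.136 0.232
  outer loop
   vertex 2.4 5.1 5.2
   vertex 1.3 2.6 2.1
   vertex 2.0 2.1 5.3
  endloop
 endfacet
 facet normal 0.425 0.715 0.556
  outer loop
   vertex 2.4 5.1 5.2
   vertex 5.8 3.0 5.3
   vertex 2.4 5.8 4.3
  endloop
 endfacet
 facet normal -0.008 0.034 0.999
  outer loop
   vertex 2.4 5.1 5.2
   vertex 2.0 2.1 5.3
   vertex 5.8 3.0 5.3
  endloop
 endfacet
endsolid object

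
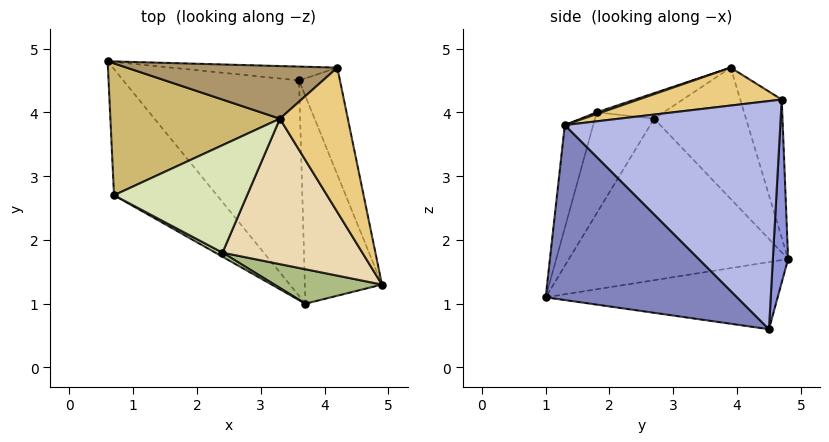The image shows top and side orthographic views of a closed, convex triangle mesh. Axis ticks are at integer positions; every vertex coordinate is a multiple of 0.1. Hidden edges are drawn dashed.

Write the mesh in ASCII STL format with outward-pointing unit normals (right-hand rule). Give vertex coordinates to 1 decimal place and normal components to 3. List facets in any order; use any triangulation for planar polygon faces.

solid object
 facet normal -0.353 -0.142 -0.925
  outer loop
   vertex 3.7 1.0 1.1
   vertex 0.6 4.8 1.7
   vertex 3.6 4.5 0.6
  endloop
 endfacet
 facet normal 0.915 -0.031 -0.403
  outer loop
   vertex 3.7 1.0 1.1
   vertex 3.6 4.5 0.6
   vertex 4.9 1.3 3.8
  endloop
 endfacet
 facet normal 0.075 0.995 -0.068
  outer loop
   vertex 4.2 4.7 4.2
   vertex 3.6 4.5 0.6
   vertex 0.6 4.8 1.7
  endloop
 endfacet
 facet normal 0.961 0.218 -0.172
  outer loop
   vertex 4.2 4.7 4.2
   vertex 4.9 1.3 3.8
   vertex 3.6 4.5 0.6
  endloop
 endfacet
 facet normal -0.722 -0.516 -0.460
  outer loop
   vertex 0.7 2.7 3.9
   vertex 0.6 4.8 1.7
   vertex 3.7 1.0 1.1
  endloop
 endfacet
 facet normal -0.178 -0.966 0.187
  outer loop
   vertex 2.4 1.8 4.0
   vertex 3.7 1.0 1.1
   vertex 4.9 1.3 3.8
  endloop
 endfacet
 facet normal -0.469 -0.882 0.033
  outer loop
   vertex 2.4 1.8 4.0
   vertex 0.7 2.7 3.9
   vertex 3.7 1.0 1.1
  endloop
 endfacet
 facet normal -0.183 -0.239 0.954
  outer loop
   vertex 3.3 3.9 4.7
   vertex 0.7 2.7 3.9
   vertex 2.4 1.8 4.0
  endloop
 endfacet
 facet normal -0.362 0.752 0.551
  outer loop
   vertex 3.3 3.9 4.7
   vertex 4.2 4.7 4.2
   vertex 0.6 4.8 1.7
  endloop
 endfacet
 facet normal -0.478 0.624 0.618
  outer loop
   vertex 3.3 3.9 4.7
   vertex 0.6 4.8 1.7
   vertex 0.7 2.7 3.9
  endloop
 endfacet
 facet normal 0.487 -0.002 0.873
  outer loop
   vertex 3.3 3.9 4.7
   vertex 4.9 1.3 3.8
   vertex 4.2 4.7 4.2
  endloop
 endfacet
 facet normal 0.012 -0.321 0.947
  outer loop
   vertex 3.3 3.9 4.7
   vertex 2.4 1.8 4.0
   vertex 4.9 1.3 3.8
  endloop
 endfacet
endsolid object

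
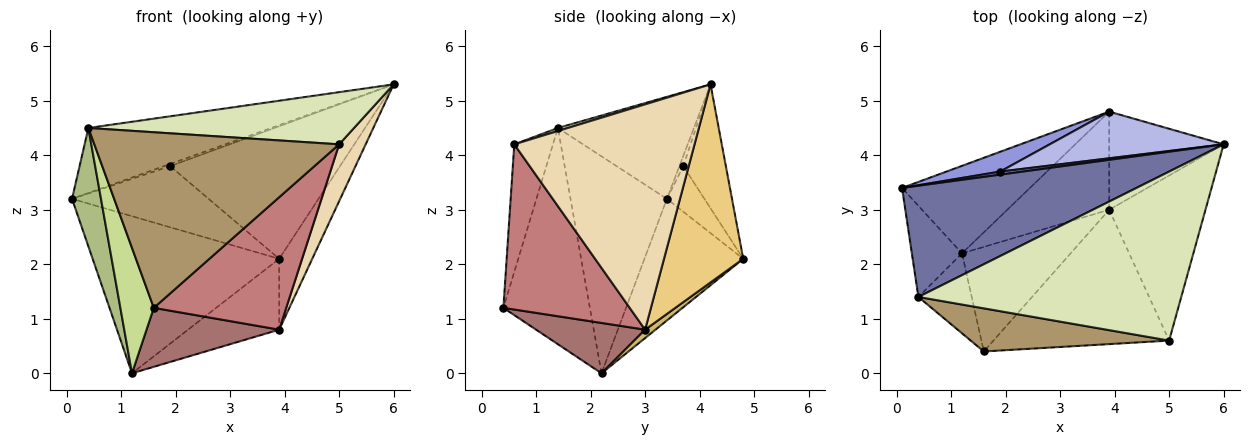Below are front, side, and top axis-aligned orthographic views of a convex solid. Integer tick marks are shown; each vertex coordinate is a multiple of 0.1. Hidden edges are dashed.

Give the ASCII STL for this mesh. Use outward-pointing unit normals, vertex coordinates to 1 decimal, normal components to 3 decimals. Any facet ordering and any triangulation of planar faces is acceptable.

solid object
 facet normal -0.352 0.473 0.808
  outer loop
   vertex 0.4 1.4 4.5
   vertex 6.0 4.2 5.3
   vertex 0.1 3.4 3.2
  endloop
 endfacet
 facet normal -0.345 0.552 0.759
  outer loop
   vertex 1.9 3.7 3.8
   vertex 0.1 3.4 3.2
   vertex 6.0 4.2 5.3
  endloop
 endfacet
 facet normal -0.253 0.920 0.298
  outer loop
   vertex 1.9 3.7 3.8
   vertex 3.9 4.8 2.1
   vertex 0.1 3.4 3.2
  endloop
 endfacet
 facet normal -0.230 0.918 0.323
  outer loop
   vertex 1.9 3.7 3.8
   vertex 6.0 4.2 5.3
   vertex 3.9 4.8 2.1
  endloop
 endfacet
 facet normal -0.420 0.793 -0.442
  outer loop
   vertex 1.2 2.2 0.0
   vertex 0.1 3.4 3.2
   vertex 3.9 4.8 2.1
  endloop
 endfacet
 facet normal -0.935 -0.281 -0.216
  outer loop
   vertex 1.2 2.2 0.0
   vertex 0.4 1.4 4.5
   vertex 0.1 3.4 3.2
  endloop
 endfacet
 facet normal -0.909 -0.351 -0.224
  outer loop
   vertex 1.2 2.2 0.0
   vertex 1.6 0.4 1.2
   vertex 0.4 1.4 4.5
  endloop
 endfacet
 facet normal 0.011 -0.295 0.955
  outer loop
   vertex 5.0 0.6 4.2
   vertex 6.0 4.2 5.3
   vertex 0.4 1.4 4.5
  endloop
 endfacet
 facet normal -0.152 -0.960 0.236
  outer loop
   vertex 5.0 0.6 4.2
   vertex 0.4 1.4 4.5
   vertex 1.6 0.4 1.2
  endloop
 endfacet
 facet normal 0.067 0.584 -0.809
  outer loop
   vertex 3.9 3.0 0.8
   vertex 1.2 2.2 0.0
   vertex 3.9 4.8 2.1
  endloop
 endfacet
 facet normal 0.814 0.340 -0.471
  outer loop
   vertex 3.9 3.0 0.8
   vertex 3.9 4.8 2.1
   vertex 6.0 4.2 5.3
  endloop
 endfacet
 facet normal 0.911 -0.134 -0.389
  outer loop
   vertex 3.9 3.0 0.8
   vertex 6.0 4.2 5.3
   vertex 5.0 0.6 4.2
  endloop
 endfacet
 facet normal 0.374 -0.455 -0.808
  outer loop
   vertex 3.9 3.0 0.8
   vertex 1.6 0.4 1.2
   vertex 1.2 2.2 0.0
  endloop
 endfacet
 facet normal 0.556 -0.583 -0.592
  outer loop
   vertex 3.9 3.0 0.8
   vertex 5.0 0.6 4.2
   vertex 1.6 0.4 1.2
  endloop
 endfacet
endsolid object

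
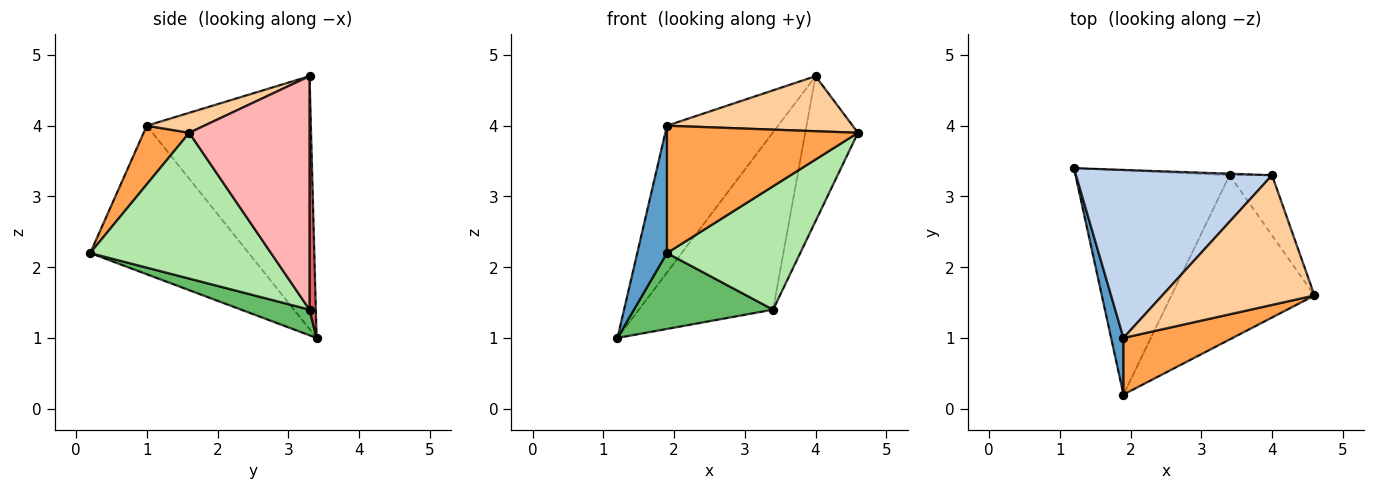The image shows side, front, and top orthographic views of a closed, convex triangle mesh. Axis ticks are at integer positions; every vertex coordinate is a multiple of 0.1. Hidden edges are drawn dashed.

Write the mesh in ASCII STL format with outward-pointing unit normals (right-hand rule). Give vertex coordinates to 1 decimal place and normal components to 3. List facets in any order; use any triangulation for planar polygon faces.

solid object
 facet normal -0.980 -0.184 0.082
  outer loop
   vertex 1.9 1.0 4.0
   vertex 1.2 3.4 1.0
   vertex 1.9 0.2 2.2
  endloop
 endfacet
 facet normal -0.697 0.472 0.540
  outer loop
   vertex 1.9 1.0 4.0
   vertex 4.0 3.3 4.7
   vertex 1.2 3.4 1.0
  endloop
 endfacet
 facet normal 0.213 -0.893 0.397
  outer loop
   vertex 1.9 1.0 4.0
   vertex 1.9 0.2 2.2
   vertex 4.6 1.6 3.9
  endloop
 endfacet
 facet normal 0.120 -0.388 0.914
  outer loop
   vertex 1.9 1.0 4.0
   vertex 4.6 1.6 3.9
   vertex 4.0 3.3 4.7
  endloop
 endfacet
 facet normal 0.156 -0.317 -0.936
  outer loop
   vertex 3.4 3.3 1.4
   vertex 1.9 0.2 2.2
   vertex 1.2 3.4 1.0
  endloop
 endfacet
 facet normal 0.632 -0.466 -0.620
  outer loop
   vertex 3.4 3.3 1.4
   vertex 4.6 1.6 3.9
   vertex 1.9 0.2 2.2
  endloop
 endfacet
 facet normal 0.047 0.999 -0.009
  outer loop
   vertex 3.4 3.3 1.4
   vertex 1.2 3.4 1.0
   vertex 4.0 3.3 4.7
  endloop
 endfacet
 facet normal 0.903 0.396 -0.164
  outer loop
   vertex 3.4 3.3 1.4
   vertex 4.0 3.3 4.7
   vertex 4.6 1.6 3.9
  endloop
 endfacet
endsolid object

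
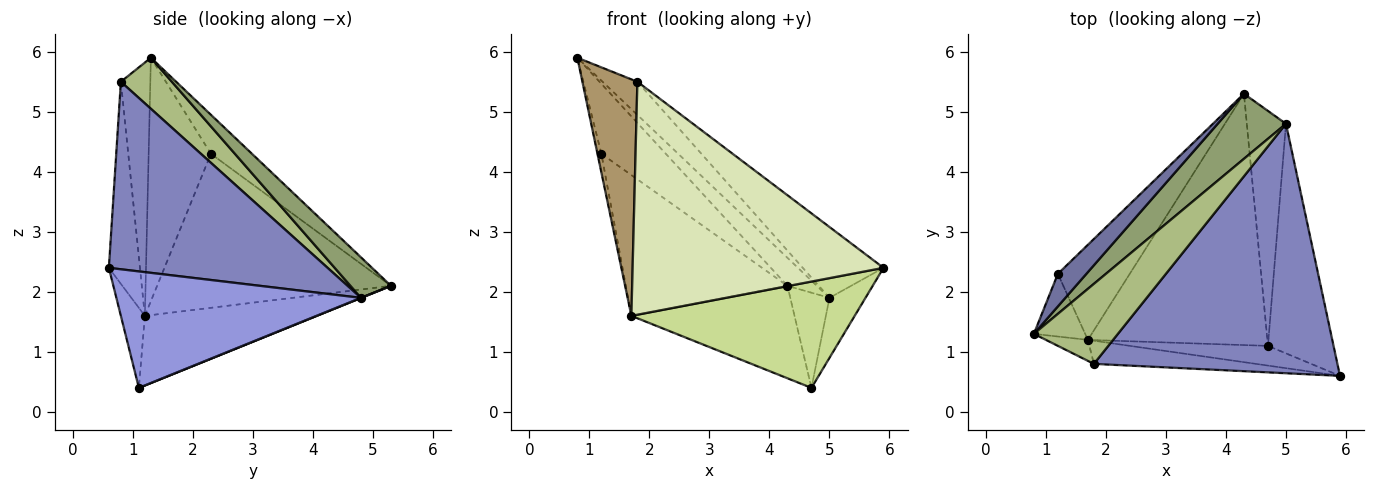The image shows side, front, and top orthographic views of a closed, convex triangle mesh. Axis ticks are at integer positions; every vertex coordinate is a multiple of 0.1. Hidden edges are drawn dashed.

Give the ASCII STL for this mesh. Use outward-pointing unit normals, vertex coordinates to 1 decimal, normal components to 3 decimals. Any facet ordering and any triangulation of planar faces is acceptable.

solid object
 facet normal -0.500 0.785 0.366
  outer loop
   vertex 1.2 2.3 4.3
   vertex 0.8 1.3 5.9
   vertex 4.3 5.3 2.1
  endloop
 endfacet
 facet normal 0.595 0.220 0.773
  outer loop
   vertex 5.0 4.8 1.9
   vertex 1.8 0.8 5.5
   vertex 5.9 0.6 2.4
  endloop
 endfacet
 facet normal 0.864 0.127 -0.487
  outer loop
   vertex 5.0 4.8 1.9
   vertex 5.9 0.6 2.4
   vertex 4.7 1.1 0.4
  endloop
 endfacet
 facet normal 0.003 0.375 -0.927
  outer loop
   vertex 5.0 4.8 1.9
   vertex 4.7 1.1 0.4
   vertex 4.3 5.3 2.1
  endloop
 endfacet
 facet normal 0.479 0.347 0.806
  outer loop
   vertex 5.0 4.8 1.9
   vertex 4.3 5.3 2.1
   vertex 0.8 1.3 5.9
  endloop
 endfacet
 facet normal 0.489 0.334 0.806
  outer loop
   vertex 5.0 4.8 1.9
   vertex 0.8 1.3 5.9
   vertex 1.8 0.8 5.5
  endloop
 endfacet
 facet normal -0.105 -0.978 -0.181
  outer loop
   vertex 1.7 1.2 1.6
   vertex 4.7 1.1 0.4
   vertex 5.9 0.6 2.4
  endloop
 endfacet
 facet normal -0.122 -0.988 -0.098
  outer loop
   vertex 1.7 1.2 1.6
   vertex 5.9 0.6 2.4
   vertex 1.8 0.8 5.5
  endloop
 endfacet
 facet normal -0.471 -0.879 -0.078
  outer loop
   vertex 1.7 1.2 1.6
   vertex 1.8 0.8 5.5
   vertex 0.8 1.3 5.9
  endloop
 endfacet
 facet normal -0.977 0.061 -0.206
  outer loop
   vertex 1.7 1.2 1.6
   vertex 0.8 1.3 5.9
   vertex 1.2 2.3 4.3
  endloop
 endfacet
 facet normal -0.342 0.324 -0.882
  outer loop
   vertex 1.7 1.2 1.6
   vertex 4.3 5.3 2.1
   vertex 4.7 1.1 0.4
  endloop
 endfacet
 facet normal -0.768 0.531 -0.358
  outer loop
   vertex 1.7 1.2 1.6
   vertex 1.2 2.3 4.3
   vertex 4.3 5.3 2.1
  endloop
 endfacet
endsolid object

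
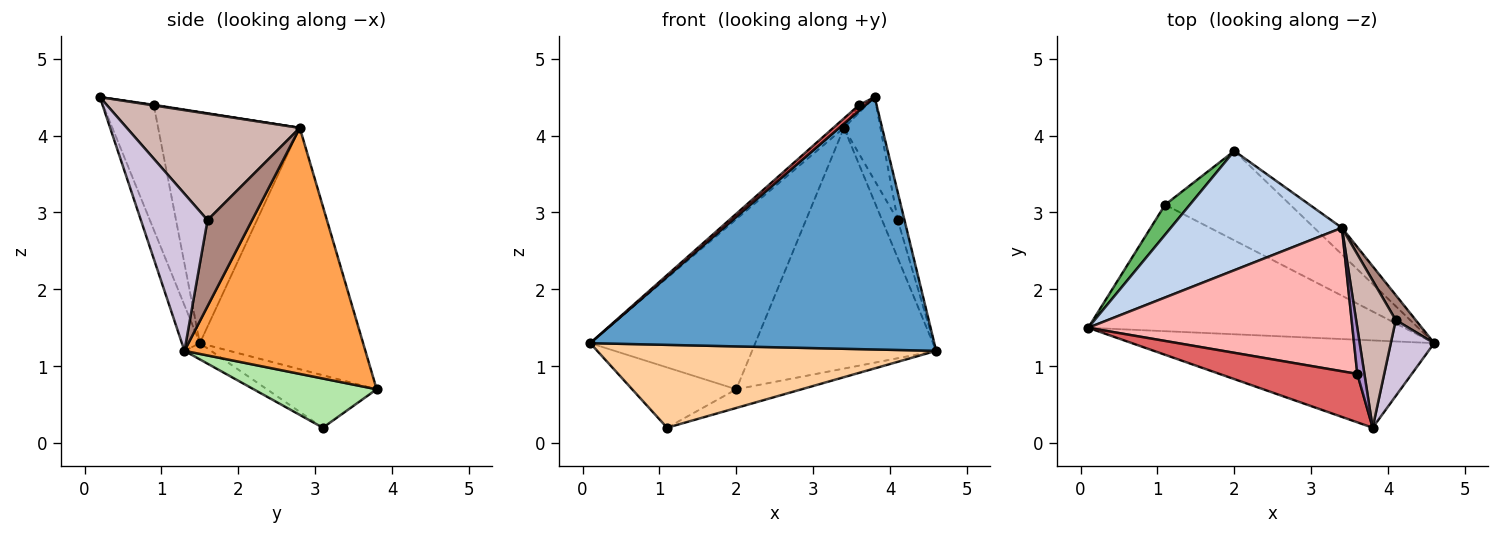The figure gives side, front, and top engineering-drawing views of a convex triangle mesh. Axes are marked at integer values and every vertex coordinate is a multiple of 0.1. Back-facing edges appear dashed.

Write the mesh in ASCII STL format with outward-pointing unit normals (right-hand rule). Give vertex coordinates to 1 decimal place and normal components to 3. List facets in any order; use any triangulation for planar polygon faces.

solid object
 facet normal -0.049 -0.944 -0.327
  outer loop
   vertex 3.8 0.2 4.5
   vertex 0.1 1.5 1.3
   vertex 4.6 1.3 1.2
  endloop
 endfacet
 facet normal -0.629 0.636 0.446
  outer loop
   vertex 3.4 2.8 4.1
   vertex 2.0 3.8 0.7
   vertex 0.1 1.5 1.3
  endloop
 endfacet
 facet normal 0.699 0.711 -0.079
  outer loop
   vertex 3.4 2.8 4.1
   vertex 4.6 1.3 1.2
   vertex 2.0 3.8 0.7
  endloop
 endfacet
 facet normal -0.043 -0.548 -0.836
  outer loop
   vertex 1.1 3.1 0.2
   vertex 4.6 1.3 1.2
   vertex 0.1 1.5 1.3
  endloop
 endfacet
 facet normal -0.686 0.651 0.323
  outer loop
   vertex 1.1 3.1 0.2
   vertex 0.1 1.5 1.3
   vertex 2.0 3.8 0.7
  endloop
 endfacet
 facet normal 0.359 0.191 -0.914
  outer loop
   vertex 1.1 3.1 0.2
   vertex 2.0 3.8 0.7
   vertex 4.6 1.3 1.2
  endloop
 endfacet
 facet normal -0.669 -0.086 0.739
  outer loop
   vertex 3.6 0.9 4.4
   vertex 0.1 1.5 1.3
   vertex 3.8 0.2 4.5
  endloop
 endfacet
 facet normal -0.657 0.050 0.752
  outer loop
   vertex 3.6 0.9 4.4
   vertex 3.4 2.8 4.1
   vertex 0.1 1.5 1.3
  endloop
 endfacet
 facet normal 0.082 0.164 0.983
  outer loop
   vertex 3.6 0.9 4.4
   vertex 3.8 0.2 4.5
   vertex 3.4 2.8 4.1
  endloop
 endfacet
 facet normal 0.959 0.097 0.265
  outer loop
   vertex 4.1 1.6 2.9
   vertex 3.8 0.2 4.5
   vertex 4.6 1.3 1.2
  endloop
 endfacet
 facet normal 0.922 0.324 0.214
  outer loop
   vertex 4.1 1.6 2.9
   vertex 4.6 1.3 1.2
   vertex 3.4 2.8 4.1
  endloop
 endfacet
 facet normal 0.919 0.194 0.342
  outer loop
   vertex 4.1 1.6 2.9
   vertex 3.4 2.8 4.1
   vertex 3.8 0.2 4.5
  endloop
 endfacet
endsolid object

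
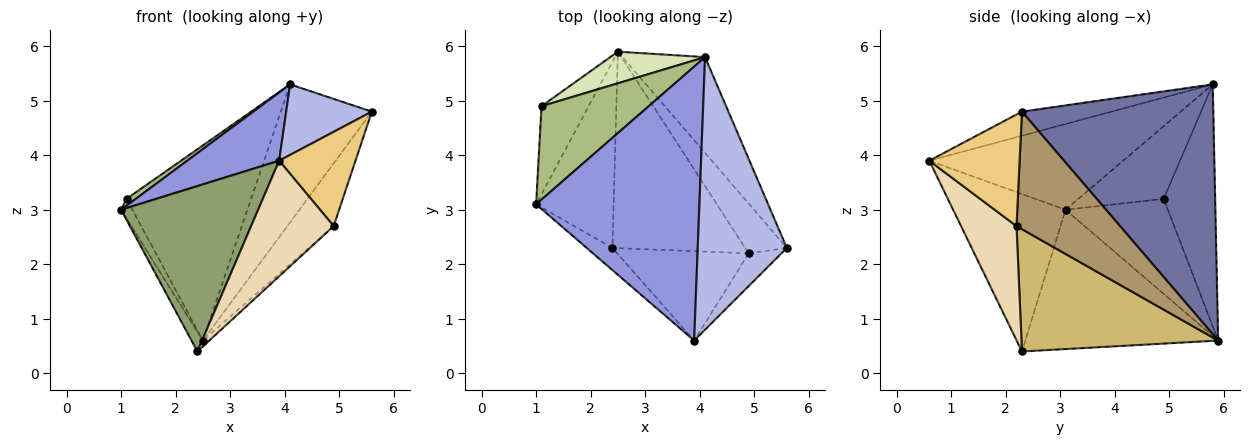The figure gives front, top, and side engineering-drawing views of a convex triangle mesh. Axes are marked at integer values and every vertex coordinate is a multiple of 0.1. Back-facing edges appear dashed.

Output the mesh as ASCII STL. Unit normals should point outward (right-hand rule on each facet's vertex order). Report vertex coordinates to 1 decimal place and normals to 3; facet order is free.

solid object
 facet normal 0.865 0.412 -0.286
  outer loop
   vertex 2.5 5.9 0.6
   vertex 4.1 5.8 5.3
   vertex 5.6 2.3 4.8
  endloop
 endfacet
 facet normal -0.873 0.051 -0.486
  outer loop
   vertex 2.4 2.3 0.4
   vertex 1.0 3.1 3.0
   vertex 2.5 5.9 0.6
  endloop
 endfacet
 facet normal -0.454 -0.215 0.865
  outer loop
   vertex 3.9 0.6 3.9
   vertex 4.1 5.8 5.3
   vertex 1.0 3.1 3.0
  endloop
 endfacet
 facet normal -0.253 -0.242 0.937
  outer loop
   vertex 3.9 0.6 3.9
   vertex 5.6 2.3 4.8
   vertex 4.1 5.8 5.3
  endloop
 endfacet
 facet normal -0.631 -0.769 -0.103
  outer loop
   vertex 3.9 0.6 3.9
   vertex 1.0 3.1 3.0
   vertex 2.4 2.3 0.4
  endloop
 endfacet
 facet normal -0.560 -0.061 0.826
  outer loop
   vertex 1.1 4.9 3.2
   vertex 1.0 3.1 3.0
   vertex 4.1 5.8 5.3
  endloop
 endfacet
 facet normal -0.892 0.099 -0.442
  outer loop
   vertex 1.1 4.9 3.2
   vertex 2.5 5.9 0.6
   vertex 1.0 3.1 3.0
  endloop
 endfacet
 facet normal -0.378 0.914 0.148
  outer loop
   vertex 1.1 4.9 3.2
   vertex 4.1 5.8 5.3
   vertex 2.5 5.9 0.6
  endloop
 endfacet
 facet normal 0.868 0.389 -0.308
  outer loop
   vertex 4.9 2.2 2.7
   vertex 2.5 5.9 0.6
   vertex 5.6 2.3 4.8
  endloop
 endfacet
 facet normal 0.677 0.022 -0.735
  outer loop
   vertex 4.9 2.2 2.7
   vertex 2.4 2.3 0.4
   vertex 2.5 5.9 0.6
  endloop
 endfacet
 facet normal 0.745 -0.630 -0.218
  outer loop
   vertex 4.9 2.2 2.7
   vertex 5.6 2.3 4.8
   vertex 3.9 0.6 3.9
  endloop
 endfacet
 facet normal 0.469 -0.698 -0.540
  outer loop
   vertex 4.9 2.2 2.7
   vertex 3.9 0.6 3.9
   vertex 2.4 2.3 0.4
  endloop
 endfacet
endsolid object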